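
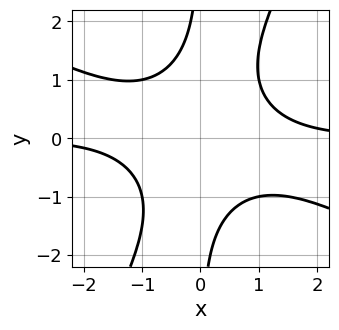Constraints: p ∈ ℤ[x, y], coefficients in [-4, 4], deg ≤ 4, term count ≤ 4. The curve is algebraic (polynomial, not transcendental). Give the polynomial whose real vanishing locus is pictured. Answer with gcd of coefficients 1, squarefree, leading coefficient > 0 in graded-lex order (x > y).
2*x^3*y + 3*x^2*y^2 - 2*x*y^3 - 3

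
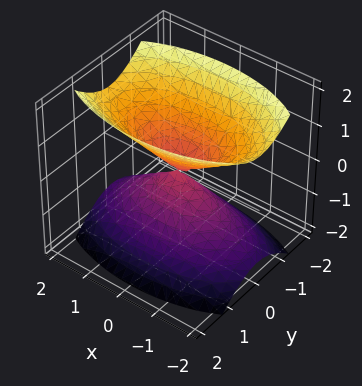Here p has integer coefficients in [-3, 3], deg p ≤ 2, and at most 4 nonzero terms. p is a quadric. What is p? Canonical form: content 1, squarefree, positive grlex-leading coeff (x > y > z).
x^2 + 3*y^2 - 2*z^2

The picture has 2 separate pieces. They look like related sheets of one shape, so recover p as a whole.
The degree is 2 — two nappes meeting at a single point; a quadric.
Symmetries: it's symmetric under y → −y, forcing even powers of y; mirror symmetry x ↦ −x ⇒ only even powers of x; mirror symmetry z ↦ −z ⇒ only even powers of z.
Checking where it meets the axes: one x-axis crossing is at x = 0; it meets the z-axis at z = 0 (among the integer gridlines).
Together with the visible shape, these determine p as stated.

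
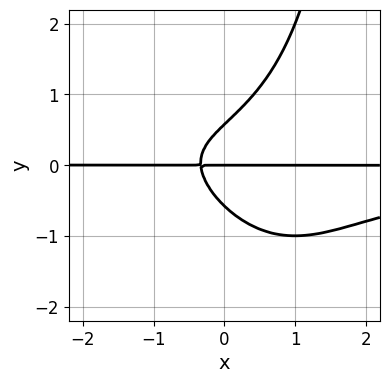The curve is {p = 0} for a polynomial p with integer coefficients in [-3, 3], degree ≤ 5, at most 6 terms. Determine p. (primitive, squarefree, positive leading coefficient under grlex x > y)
deg p = 4. A generic line meets the curve in up to 4 points.
From the axis intercepts and sections: every point of the x-axis in the box is on the curve; it meets the y-axis at y = 0 (among the integer gridlines).
Fitting integer coefficients to these (and the overall shape) gives p.

2*x^2*y^2 + x*y^3 - 3*y^3 + 3*x*y + y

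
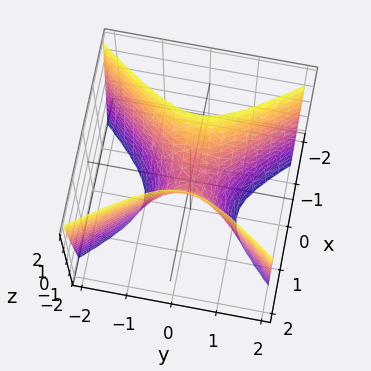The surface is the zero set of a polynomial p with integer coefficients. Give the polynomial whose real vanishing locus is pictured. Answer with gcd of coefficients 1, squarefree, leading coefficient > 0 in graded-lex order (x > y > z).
3*x^2 - 2*y^2 - z

deg p = 2. A hyperbolic paraboloid; a quadric.
Symmetries: it's symmetric under y → −y, forcing even powers of y; the x ↦ −x reflection is a symmetry, so x appears only in even powers.
Checking where it meets the axes: it meets the z-axis at z = 0 (among the integer gridlines); it crosses the x-axis at the gridline x = 0.
Matching integer coefficients to the picture gives p.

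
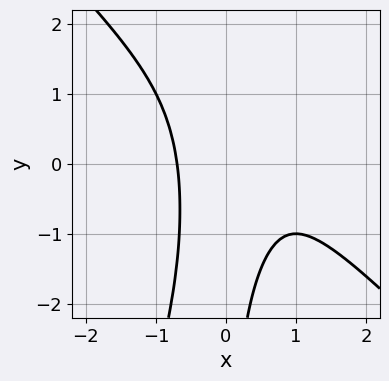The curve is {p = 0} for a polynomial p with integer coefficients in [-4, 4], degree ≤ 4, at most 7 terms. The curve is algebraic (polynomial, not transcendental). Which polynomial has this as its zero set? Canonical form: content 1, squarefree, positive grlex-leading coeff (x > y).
3*x^3 + 2*x^2*y - x*y^2 - 2*x^2 + 2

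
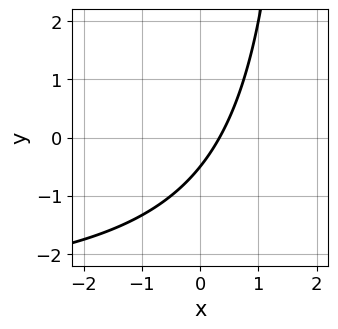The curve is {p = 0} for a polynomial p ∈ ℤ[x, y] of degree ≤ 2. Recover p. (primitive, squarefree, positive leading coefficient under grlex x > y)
x*y + 3*x - 2*y - 1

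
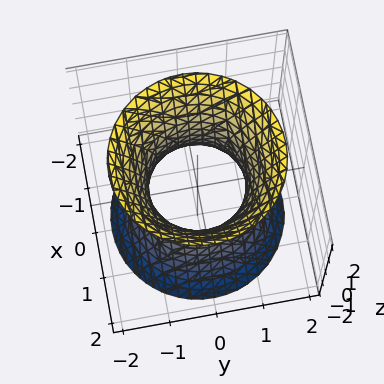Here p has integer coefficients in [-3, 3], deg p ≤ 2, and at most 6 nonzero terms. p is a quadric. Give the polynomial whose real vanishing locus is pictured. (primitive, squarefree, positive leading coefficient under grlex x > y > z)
The degree is 2 — one connected sheet with a waist; a quadric.
Symmetries: the z-axis is an axis of rotation, so x and y enter only as x² + y²; it's symmetric under z → −z, forcing even powers of z.
Checking where it meets the axes: it misses every integer gridline on the z-axis; the y-axis gridline crossings are at y ∈ {-1, 1}; among the integer gridlines, it crosses the x-axis at x ∈ {-1, 1}; a circular section at z = 0 has radius exactly 1.
The integer polynomial consistent with all of this is the stated p.

2*x^2 + 2*y^2 - z^2 - 2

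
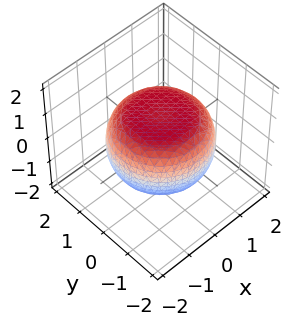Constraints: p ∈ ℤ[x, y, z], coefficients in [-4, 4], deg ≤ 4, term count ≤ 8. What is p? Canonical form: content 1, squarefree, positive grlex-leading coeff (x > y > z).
x^4 + 2*x^2*y^2 + y^4 - x^2 - y^2 + 3*z^2 - 3

deg p = 4.
By symmetry, every cross-section ⟂ z is a circle, so x, y appear only via x² + y².
Checking where it meets the axes: among the integer gridlines, it crosses the z-axis at z ∈ {-1, 1}; a circular section at z = 0 has radius between 1 and 2.
Assembling these constraints gives the stated polynomial.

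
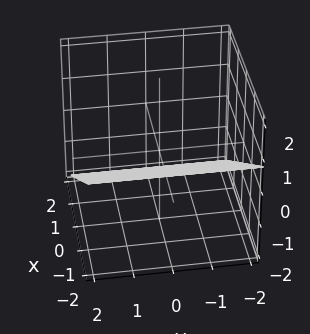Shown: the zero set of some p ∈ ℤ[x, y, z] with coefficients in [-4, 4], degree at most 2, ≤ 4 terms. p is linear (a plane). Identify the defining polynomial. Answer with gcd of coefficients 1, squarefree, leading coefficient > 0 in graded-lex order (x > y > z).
2*x + 3*z + 2

1. deg p = 1. Every cross-section is a straight line — this is a plane.
2. Against the integer gridlines: no y-intercept at any integer in the box; it crosses the x-axis at the gridline x = -1.
3. Fitting integer coefficients to these (and the overall shape) gives p.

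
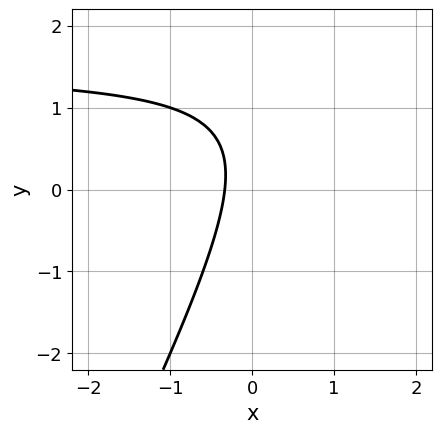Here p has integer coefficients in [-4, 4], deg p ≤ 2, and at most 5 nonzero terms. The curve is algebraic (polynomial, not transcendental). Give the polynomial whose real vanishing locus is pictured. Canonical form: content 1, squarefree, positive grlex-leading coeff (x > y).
2*x*y - y^2 - 3*x + y - 1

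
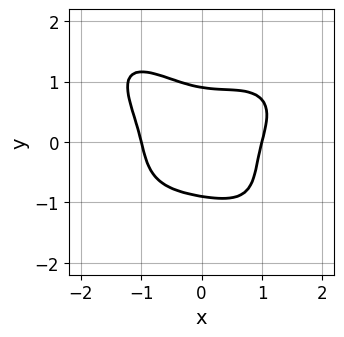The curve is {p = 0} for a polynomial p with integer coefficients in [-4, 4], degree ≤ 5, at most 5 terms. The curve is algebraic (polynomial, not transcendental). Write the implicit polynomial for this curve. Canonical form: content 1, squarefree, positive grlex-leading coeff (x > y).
The degree is 4 — no degree-3 curve has this shape.
Against the integer gridlines: the x-axis gridline crossings are at x ∈ {-1, 1}.
Assembling these constraints gives the stated polynomial.

2*x^4 + 2*x*y^3 + 3*y^4 - 2*x^2*y - 2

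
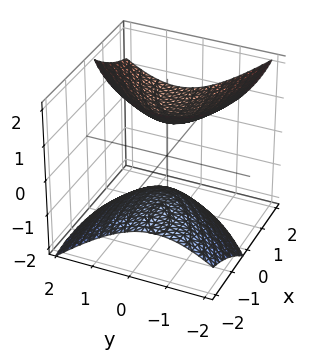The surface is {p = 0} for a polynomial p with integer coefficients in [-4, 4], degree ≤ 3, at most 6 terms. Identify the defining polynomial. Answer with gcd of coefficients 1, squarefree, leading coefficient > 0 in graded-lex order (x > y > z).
x^2 - 2*x*y - 3*x*z + 3*y^2 - 3*z^2 + 3

1. The picture has 2 separate pieces. Treating them together as one polynomial.
2. deg p = 2. A generic line meets the surface in up to 2 points.
3. From the axis intercepts and sections: it misses every integer gridline on the y-axis; no x-intercept at any integer in the box.
4. Together with the visible shape, these determine p as stated. Check: (0, 0, 1) on the z-axis lies on the surface, and p(0, 0, 1) = 0. ✓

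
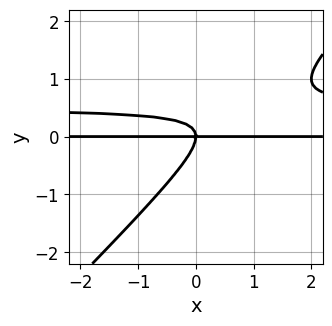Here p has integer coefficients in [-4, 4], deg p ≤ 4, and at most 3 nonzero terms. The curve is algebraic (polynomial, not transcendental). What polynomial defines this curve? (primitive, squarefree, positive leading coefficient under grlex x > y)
2*x*y^2 - 2*y^3 - x*y

First, the degree is 3 — no degree-2 curve has this shape.
Then, reading off the gridlines: one y-axis crossing is at y = 0; every point of the x-axis in the box is on the curve.
Finally, putting this together gives p.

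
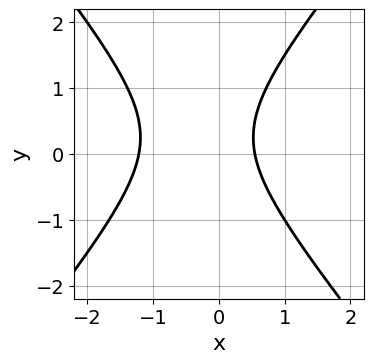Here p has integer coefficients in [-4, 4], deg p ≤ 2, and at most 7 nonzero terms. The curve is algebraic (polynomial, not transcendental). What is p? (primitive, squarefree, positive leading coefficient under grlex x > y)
3*x^2 - 2*y^2 + 2*x + y - 2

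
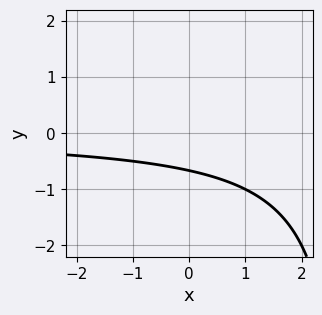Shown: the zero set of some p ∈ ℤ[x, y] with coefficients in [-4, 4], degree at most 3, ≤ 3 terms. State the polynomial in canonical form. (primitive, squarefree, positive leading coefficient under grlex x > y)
x*y - 3*y - 2

(a) The degree is 2 — no degree-1 curve has this shape.
(b) Reading off the gridlines: the curve avoids every integer x-axis point in the box.
(c) Together with the visible shape, these determine p as stated.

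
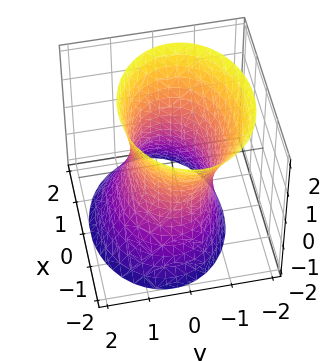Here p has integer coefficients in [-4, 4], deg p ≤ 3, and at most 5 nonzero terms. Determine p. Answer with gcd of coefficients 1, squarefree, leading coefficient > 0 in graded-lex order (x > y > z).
1. Degree: a generic line meets the surface in up to 2 points, so deg p = 2.
2. From the axis intercepts and sections: it misses every integer gridline on the z-axis; the y-axis gridline crossings are at y ∈ {-1, 1}.
3. Together with the visible shape, these determine p as stated.

2*x^2 + 3*y^2 + y*z - z^2 - 3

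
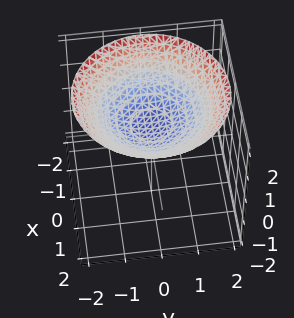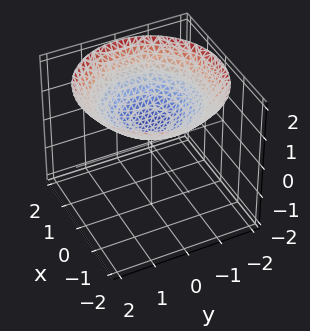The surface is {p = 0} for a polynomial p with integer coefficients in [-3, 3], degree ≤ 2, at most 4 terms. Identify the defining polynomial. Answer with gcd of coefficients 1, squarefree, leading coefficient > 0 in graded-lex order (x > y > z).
(a) deg p = 2. No degree-1 surface has this shape.
(b) Symmetry: every cross-section ⟂ z is a circle, so x, y appear only via x² + y².
(c) Checking where it meets the axes: a circular section at z = 1 has radius exactly 1; it misses every integer gridline on the y-axis; no x-intercept at any integer in the box.
(d) Matching integer coefficients to the picture gives p.

x^2 + y^2 - 3*z + 2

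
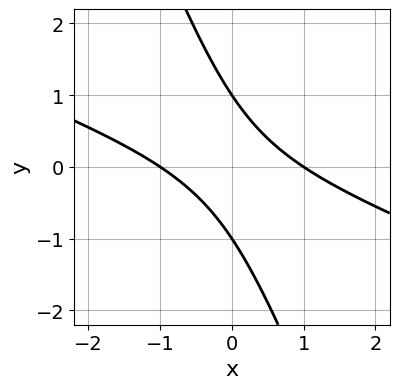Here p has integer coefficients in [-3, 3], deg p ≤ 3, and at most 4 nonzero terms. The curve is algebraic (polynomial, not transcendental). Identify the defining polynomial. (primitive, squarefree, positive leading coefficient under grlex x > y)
x^2 + 3*x*y + y^2 - 1

First, deg p = 2. No degree-1 curve has this shape.
Next, from the visible intercepts: among the integer gridlines, it crosses the x-axis at x ∈ {-1, 1}; among the integer gridlines, it crosses the y-axis at y ∈ {-1, 1}.
Finally, solving for integer coefficients yields p as stated.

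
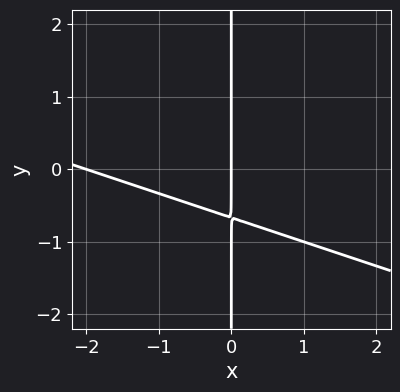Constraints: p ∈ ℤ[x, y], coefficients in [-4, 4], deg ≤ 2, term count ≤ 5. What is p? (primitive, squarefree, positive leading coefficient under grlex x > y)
Degree: a generic line meets the curve in up to 2 points, so deg p = 2.
From the visible intercepts: among the integer gridlines, it crosses the x-axis at x ∈ {-2, 0}; every point of the y-axis in the box is on the curve.
Assembling these constraints gives the stated polynomial.

x^2 + 3*x*y + 2*x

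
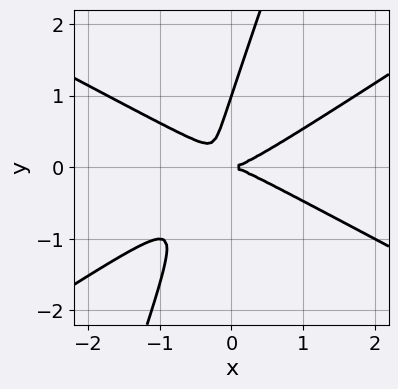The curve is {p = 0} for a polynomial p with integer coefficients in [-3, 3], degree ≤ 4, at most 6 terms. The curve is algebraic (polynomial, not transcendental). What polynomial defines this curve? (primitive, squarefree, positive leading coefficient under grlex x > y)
x^3 - 3*x*y^2 + y^3 - y^2

First, deg p = 3. No degree-2 curve has this shape.
Then, against the integer gridlines: among the integer gridlines, it crosses the y-axis at y ∈ {0, 1}; it meets the x-axis at x = 0 (among the integer gridlines).
Finally, the integer polynomial consistent with all of this is the stated p.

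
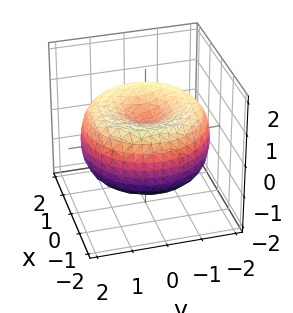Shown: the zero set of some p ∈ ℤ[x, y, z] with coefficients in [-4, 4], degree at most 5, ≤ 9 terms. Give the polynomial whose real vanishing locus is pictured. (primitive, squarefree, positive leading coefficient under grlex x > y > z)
x^4 + 2*x^2*y^2 + y^4 - 3*x^2 - 3*y^2 + 3*z^2 - 1

(a) Degree: no degree-3 surface has this shape, so deg p = 4.
(b) By symmetry, the z-axis is an axis of rotation, so x and y enter only as x² + y².
(c) Reading off the gridlines: a circular section at z = 1 has radius exactly 1.
(d) The integer polynomial consistent with all of this is the stated p.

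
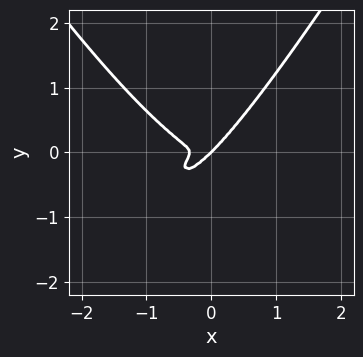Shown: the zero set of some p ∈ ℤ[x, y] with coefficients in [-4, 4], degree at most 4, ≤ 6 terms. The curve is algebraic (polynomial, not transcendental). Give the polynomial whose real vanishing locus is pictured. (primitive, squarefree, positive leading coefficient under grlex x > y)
3*x^4 - x^2*y^2 + x^3 + 2*x*y^2 - 3*y^3

(a) Degree: a generic line meets the curve in up to 4 points, so deg p = 4.
(b) Reading off the gridlines: it meets the y-axis at y = 0 (among the integer gridlines); one x-axis crossing is at x = 0.
(c) These observations pin down the coefficients.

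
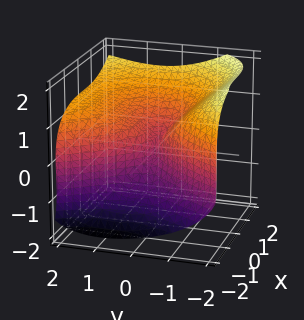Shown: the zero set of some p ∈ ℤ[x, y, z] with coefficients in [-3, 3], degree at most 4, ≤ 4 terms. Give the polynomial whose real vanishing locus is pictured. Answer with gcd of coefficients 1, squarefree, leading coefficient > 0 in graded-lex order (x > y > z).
deg p = 3. No degree-2 surface has this shape.
From the axis intercepts and sections: one z-axis crossing is at z = 0; one x-axis crossing is at x = 0.
Matching integer coefficients to the picture gives p.

x^3 - y*z^2 - 2*z^3 + 2*y^2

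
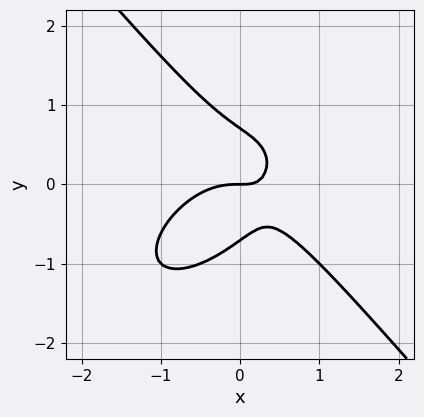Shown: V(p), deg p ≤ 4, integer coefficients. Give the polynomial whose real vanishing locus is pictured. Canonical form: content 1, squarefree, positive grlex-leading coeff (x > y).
First, the degree is 3 — the shape is more complex than any degree-2 curve.
Then, from the visible intercepts: it meets the x-axis at x = 0 (among the integer gridlines); it crosses the y-axis at the gridline y = 0.
Finally, together with the visible shape, these determine p as stated.

2*x^3 - x^2*y + 2*y^3 + 2*x*y - y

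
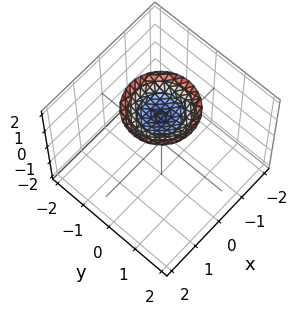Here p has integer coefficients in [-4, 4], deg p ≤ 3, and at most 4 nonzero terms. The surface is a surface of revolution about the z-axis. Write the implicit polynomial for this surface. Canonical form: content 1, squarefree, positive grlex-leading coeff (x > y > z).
x^2 + y^2 - 2*z + 3

First, degree: a generic line meets the surface in up to 2 points, so deg p = 2.
Then, by symmetry, every cross-section ⟂ z is a circle, so x, y appear only via x² + y².
Then, checking where it meets the axes: a circular section at z = 2 has radius exactly 1; it misses every integer gridline on the y-axis; it misses every integer gridline on the x-axis.
Finally, the integer polynomial consistent with all of this is the stated p.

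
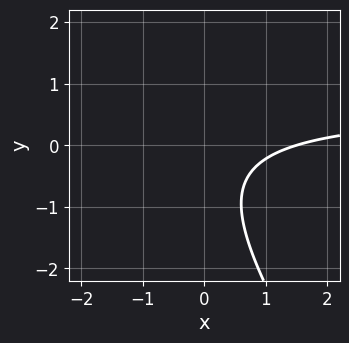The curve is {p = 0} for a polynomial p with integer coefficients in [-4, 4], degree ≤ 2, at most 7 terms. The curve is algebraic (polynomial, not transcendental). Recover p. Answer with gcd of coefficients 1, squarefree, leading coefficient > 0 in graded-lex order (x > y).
3*x*y + 2*y^2 - 2*x + 2*y + 3

The degree is 2 — a generic line meets the curve in up to 2 points.
Checking where it meets the axes: it misses every integer gridline on the y-axis.
Fitting integer coefficients to these (and the overall shape) gives p.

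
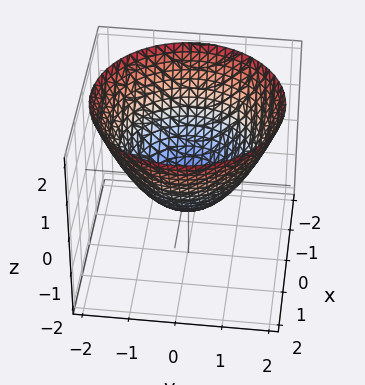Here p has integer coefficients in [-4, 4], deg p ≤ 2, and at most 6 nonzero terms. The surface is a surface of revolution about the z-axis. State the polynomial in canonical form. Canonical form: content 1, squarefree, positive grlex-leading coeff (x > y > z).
2*x^2 + 2*y^2 - 3*z - 2

deg p = 2. The shape is more complex than any degree-1 surface.
By symmetry, the z-axis is an axis of rotation, so x and y enter only as x² + y².
From the visible intercepts: among the integer gridlines, it crosses the x-axis at x ∈ {-1, 1}; among the integer gridlines, it crosses the y-axis at y ∈ {-1, 1}; a circular section at z = 0 has radius exactly 1.
Matching integer coefficients to the picture gives p.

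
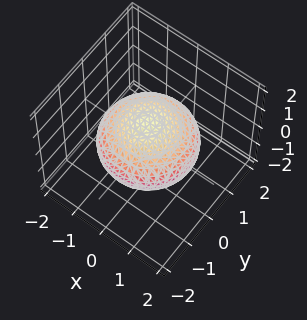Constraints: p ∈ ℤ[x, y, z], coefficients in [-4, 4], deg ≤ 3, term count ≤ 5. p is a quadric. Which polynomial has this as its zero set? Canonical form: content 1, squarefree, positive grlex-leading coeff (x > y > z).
x^2 + y^2 + 2*z^2 - 2

The degree is 2 — bounded and convex; a quadric.
Symmetries: every cross-section ⟂ z is a circle, so x, y appear only via x² + y²; the z ↦ −z reflection is a symmetry, so z appears only in even powers.
From the axis intercepts and sections: among the integer gridlines, it crosses the z-axis at z ∈ {-1, 1}; a circular section at z = 0 has radius between 1 and 2.
Assembling these constraints gives the stated polynomial.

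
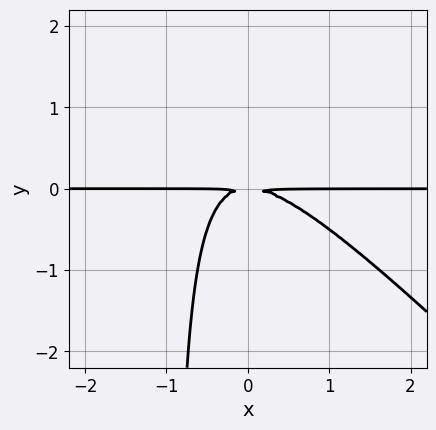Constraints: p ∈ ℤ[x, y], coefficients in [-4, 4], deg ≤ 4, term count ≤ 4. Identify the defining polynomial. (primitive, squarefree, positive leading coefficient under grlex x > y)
x^2*y + x*y^2 + y^2

1. deg p = 3. A generic line meets the curve in up to 3 points.
2. Reading off the gridlines: the visible x-axis segment lies entirely on the curve.
3. The integer polynomial consistent with all of this is the stated p.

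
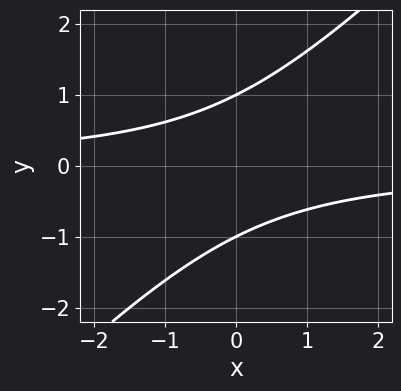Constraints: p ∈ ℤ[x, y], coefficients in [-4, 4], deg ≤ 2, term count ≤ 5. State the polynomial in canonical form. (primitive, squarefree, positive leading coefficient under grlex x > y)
(a) Degree: no degree-1 curve has this shape, so deg p = 2.
(b) From the visible intercepts: among the integer gridlines, it crosses the y-axis at y ∈ {-1, 1}; no x-intercept at any integer in the box.
(c) Solving for integer coefficients yields p as stated.

x*y - y^2 + 1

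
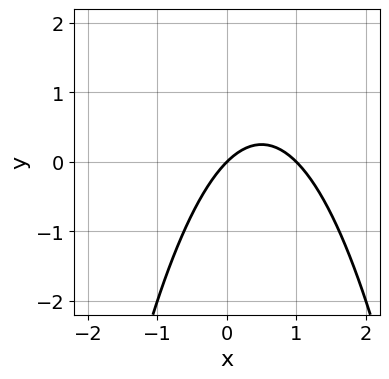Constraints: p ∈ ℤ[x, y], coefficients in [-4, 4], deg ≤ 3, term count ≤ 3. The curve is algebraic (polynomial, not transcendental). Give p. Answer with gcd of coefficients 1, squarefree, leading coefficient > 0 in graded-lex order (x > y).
x^2 - x + y

(a) Degree: a generic line meets the curve in up to 2 points, so deg p = 2.
(b) Observable constraints: it crosses the y-axis at the gridline y = 0; among the integer gridlines, it crosses the x-axis at x ∈ {0, 1}.
(c) Assembling these constraints gives the stated polynomial.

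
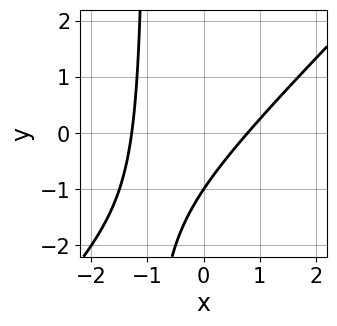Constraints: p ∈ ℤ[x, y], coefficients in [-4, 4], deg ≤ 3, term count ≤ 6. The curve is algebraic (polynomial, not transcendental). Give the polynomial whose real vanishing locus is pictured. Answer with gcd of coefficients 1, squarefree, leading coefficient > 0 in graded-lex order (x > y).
1. Degree: no degree-1 curve has this shape, so deg p = 2.
2. Checking where it meets the axes: it crosses the y-axis at the gridline y = -1.
3. The integer polynomial consistent with all of this is the stated p.

2*x^2 - 2*x*y + x - 2*y - 2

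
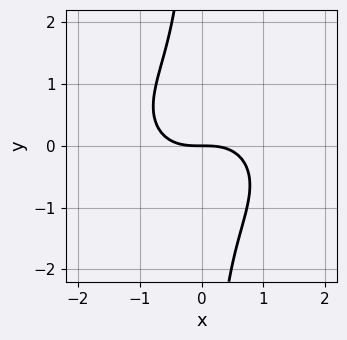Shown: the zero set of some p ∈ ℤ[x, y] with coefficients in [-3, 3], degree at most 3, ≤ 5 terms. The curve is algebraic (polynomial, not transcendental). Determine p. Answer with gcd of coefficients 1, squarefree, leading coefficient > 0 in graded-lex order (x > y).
Degree: a generic line meets the curve in up to 3 points, so deg p = 3.
Checking where it meets the axes: one x-axis crossing is at x = 0; one y-axis crossing is at y = 0.
Assembling these constraints gives the stated polynomial.

2*x^3 + 3*x*y^2 + 3*y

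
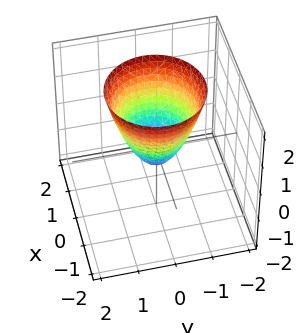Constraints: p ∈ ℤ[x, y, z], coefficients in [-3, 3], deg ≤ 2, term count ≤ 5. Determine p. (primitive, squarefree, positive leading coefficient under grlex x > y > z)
3*x^2 + 3*y^2 - 2*z - 1

The degree is 2 — the shape is more complex than any degree-1 surface.
Symmetry: every cross-section ⟂ z is a circle, so x, y appear only via x² + y².
Reading off the gridlines: a circular section at z = 1 has radius exactly 1.
Solving for integer coefficients yields p as stated.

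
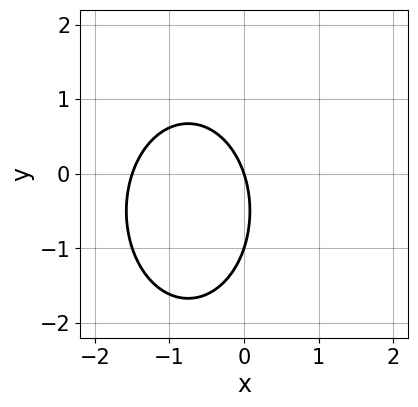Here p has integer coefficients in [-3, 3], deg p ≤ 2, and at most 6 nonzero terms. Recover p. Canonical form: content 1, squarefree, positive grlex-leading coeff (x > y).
2*x^2 + y^2 + 3*x + y

(a) The degree is 2 — a generic line meets the curve in up to 2 points.
(b) Reading off the gridlines: it crosses the x-axis at the gridline x = 0; the y-axis gridline crossings are at y ∈ {-1, 0}.
(c) Solving for integer coefficients yields p as stated.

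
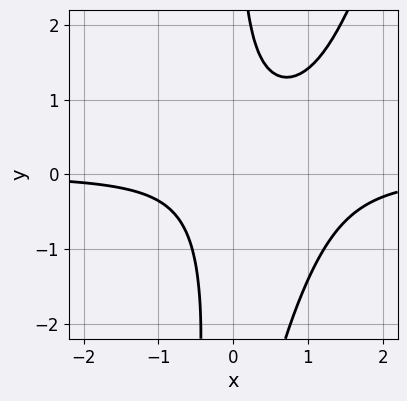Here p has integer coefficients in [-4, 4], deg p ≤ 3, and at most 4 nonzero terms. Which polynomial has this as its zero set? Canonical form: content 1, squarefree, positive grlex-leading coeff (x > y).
(a) deg p = 3. A generic line meets the curve in up to 3 points.
(b) Observable constraints: no x-intercept at any integer in the box; the curve avoids every integer y-axis point in the box.
(c) These observations pin down the coefficients.

3*x^2*y - x*y^2 - 3*x*y + 2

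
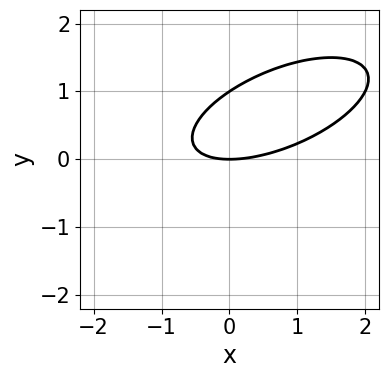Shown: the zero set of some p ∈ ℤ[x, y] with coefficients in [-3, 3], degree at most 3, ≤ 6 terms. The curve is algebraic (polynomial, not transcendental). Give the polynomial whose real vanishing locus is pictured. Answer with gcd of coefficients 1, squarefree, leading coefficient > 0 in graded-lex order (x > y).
x^2 - 2*x*y + 3*y^2 - 3*y

Degree: a generic line meets the curve in up to 2 points, so deg p = 2.
Checking where it meets the axes: the y-axis gridline crossings are at y ∈ {0, 1}; it meets the x-axis at x = 0 (among the integer gridlines).
Solving for integer coefficients yields p as stated.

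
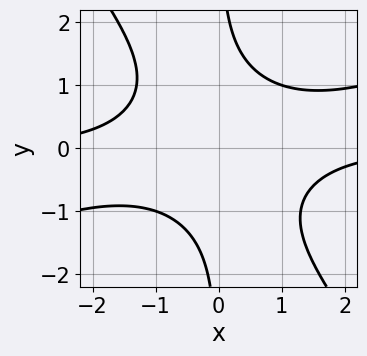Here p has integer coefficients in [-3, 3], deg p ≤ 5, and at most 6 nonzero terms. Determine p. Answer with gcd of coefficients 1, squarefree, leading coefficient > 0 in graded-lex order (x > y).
x^3*y - 2*x^2*y^2 - 2*x*y^3 + 3

1. deg p = 4.
2. From the visible intercepts: no x-intercept at any integer in the box; no y-intercept at any integer in the box.
3. These observations pin down the coefficients.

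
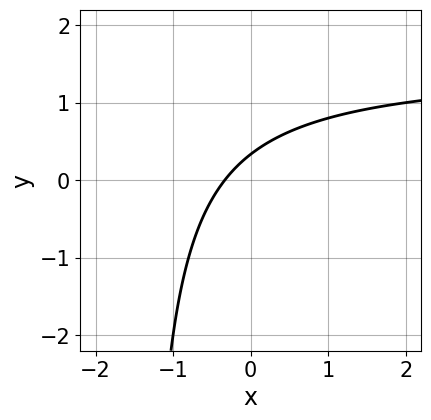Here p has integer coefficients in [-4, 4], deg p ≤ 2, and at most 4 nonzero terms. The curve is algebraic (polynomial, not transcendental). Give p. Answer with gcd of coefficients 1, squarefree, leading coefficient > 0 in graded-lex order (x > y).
2*x*y - 3*x + 3*y - 1

First, the degree is 2 — a generic line meets the curve in up to 2 points.
Finally, matching integer coefficients to the picture gives p.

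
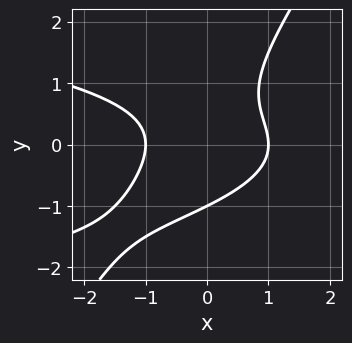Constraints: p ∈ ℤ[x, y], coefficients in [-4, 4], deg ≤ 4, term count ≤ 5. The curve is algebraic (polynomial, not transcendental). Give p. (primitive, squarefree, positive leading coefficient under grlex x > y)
3*x*y^2 - 2*y^3 + 2*x^2 - 2

First, degree: no degree-2 curve has this shape, so deg p = 3.
Then, observable constraints: it crosses the y-axis at the gridline y = -1; the x-axis gridline crossings are at x ∈ {-1, 1}.
Finally, assembling these constraints gives the stated polynomial.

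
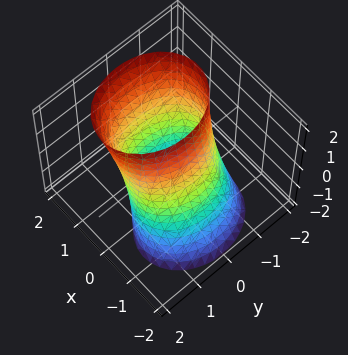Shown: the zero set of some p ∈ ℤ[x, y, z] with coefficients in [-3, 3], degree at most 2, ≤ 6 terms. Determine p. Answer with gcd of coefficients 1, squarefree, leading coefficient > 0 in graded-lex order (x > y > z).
The degree is 2 — the shape is more complex than any degree-1 surface.
Against the integer gridlines: the x-axis gridline crossings are at x ∈ {-1, 1}; it misses every integer gridline on the z-axis.
These observations pin down the coefficients.

3*x^2 - 2*x*z + 2*y^2 - 3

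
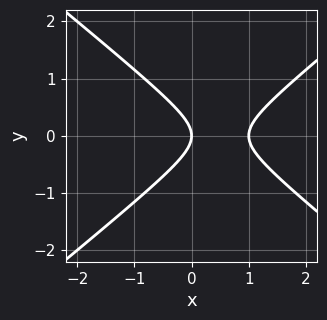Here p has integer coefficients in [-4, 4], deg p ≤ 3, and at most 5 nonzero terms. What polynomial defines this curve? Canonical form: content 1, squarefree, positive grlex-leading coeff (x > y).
2*x^2 - 3*y^2 - 2*x

First, degree: no degree-1 curve has this shape, so deg p = 2.
Then, symmetries: it's symmetric under y → −y, forcing even powers of y.
Then, reading off the gridlines: it crosses the y-axis at the gridline y = 0; among the integer gridlines, it crosses the x-axis at x ∈ {0, 1}.
Finally, fitting integer coefficients to these (and the overall shape) gives p.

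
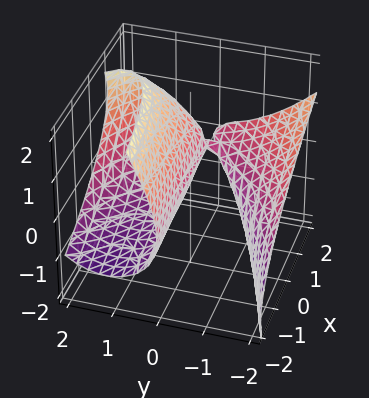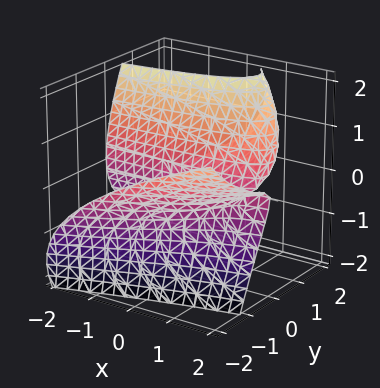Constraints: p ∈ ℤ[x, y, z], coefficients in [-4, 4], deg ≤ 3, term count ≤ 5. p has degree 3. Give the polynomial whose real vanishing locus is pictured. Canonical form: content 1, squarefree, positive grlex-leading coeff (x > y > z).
y^3 + 2*x*y - 3*y*z + 2*z^2 - 3*y

The degree is 3 — no degree-2 surface has this shape.
Reading off the gridlines: every point of the x-axis in the box is on the surface; one y-axis crossing is at y = 0; it crosses the z-axis at the gridline z = 0.
These observations pin down the coefficients.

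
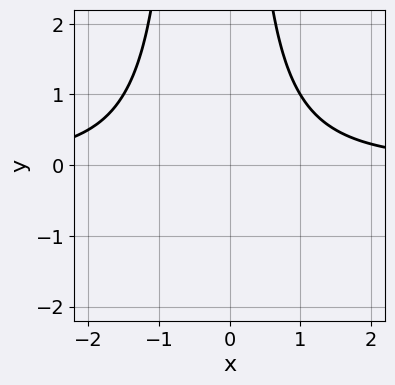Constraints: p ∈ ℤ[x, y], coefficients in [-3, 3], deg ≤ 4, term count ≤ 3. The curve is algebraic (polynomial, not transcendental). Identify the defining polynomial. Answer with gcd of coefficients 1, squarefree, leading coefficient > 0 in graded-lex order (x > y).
2*x^2*y + x*y - 3

First, deg p = 3.
Next, from the axis intercepts and sections: no x-intercept at any integer in the box; no y-intercept at any integer in the box.
Finally, matching integer coefficients to the picture gives p.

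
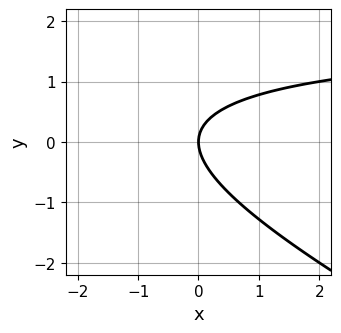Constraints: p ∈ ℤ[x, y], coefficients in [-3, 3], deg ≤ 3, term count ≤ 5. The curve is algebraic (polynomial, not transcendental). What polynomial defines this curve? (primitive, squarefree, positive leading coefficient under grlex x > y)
x*y + 2*y^2 - 2*x

The degree is 2 — no degree-1 curve has this shape.
Observable constraints: it meets the y-axis at y = 0 (among the integer gridlines); it crosses the x-axis at the gridline x = 0.
Assembling these constraints gives the stated polynomial.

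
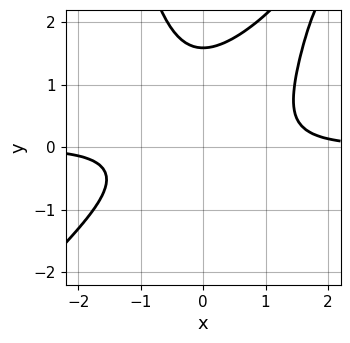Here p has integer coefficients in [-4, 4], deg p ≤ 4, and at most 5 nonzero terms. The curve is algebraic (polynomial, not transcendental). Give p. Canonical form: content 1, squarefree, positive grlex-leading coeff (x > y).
First, deg p = 4. No degree-3 curve has this shape.
Then, observable constraints: it misses every integer gridline on the x-axis.
Finally, fitting integer coefficients to these (and the overall shape) gives p.

3*x^3*y - 3*x^2*y^2 + 2*y^3 - 2*y^2 - 3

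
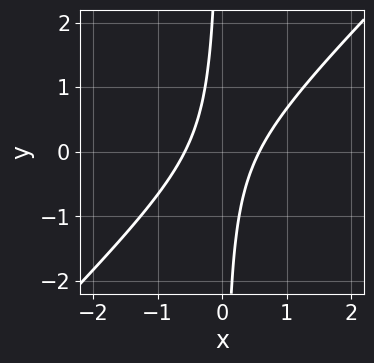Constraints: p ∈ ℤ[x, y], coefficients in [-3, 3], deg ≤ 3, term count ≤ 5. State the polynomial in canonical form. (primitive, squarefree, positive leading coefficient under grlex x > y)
3*x^2 - 3*x*y - 1

The degree is 2 — the shape is more complex than any degree-1 curve.
Against the integer gridlines: the curve avoids every integer y-axis point in the box.
Together with the visible shape, these determine p as stated.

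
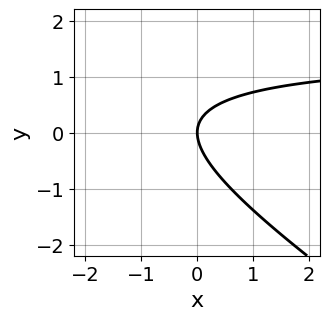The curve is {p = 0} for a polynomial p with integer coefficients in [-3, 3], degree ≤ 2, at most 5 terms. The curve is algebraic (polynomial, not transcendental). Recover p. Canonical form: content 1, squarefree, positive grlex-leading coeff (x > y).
Degree: no degree-1 curve has this shape, so deg p = 2.
Observable constraints: it meets the y-axis at y = 0 (among the integer gridlines); it crosses the x-axis at the gridline x = 0.
The integer polynomial consistent with all of this is the stated p.

2*x*y + 3*y^2 - 3*x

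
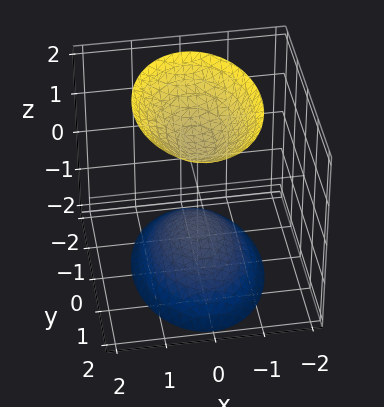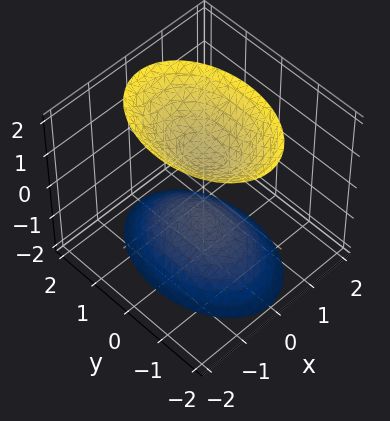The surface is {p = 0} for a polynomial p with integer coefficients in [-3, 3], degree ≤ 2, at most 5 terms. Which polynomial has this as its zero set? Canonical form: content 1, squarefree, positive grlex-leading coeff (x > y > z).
2*x^2 + y^2 - z^2 + 1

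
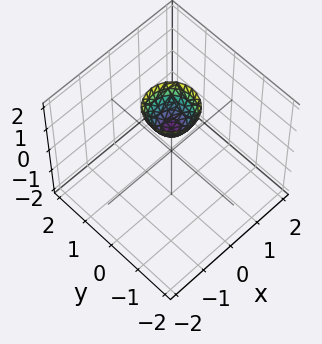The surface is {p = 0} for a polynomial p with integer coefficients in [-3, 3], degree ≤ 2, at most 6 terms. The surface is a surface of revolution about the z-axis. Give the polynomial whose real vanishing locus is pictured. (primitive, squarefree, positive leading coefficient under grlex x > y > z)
First, degree: the shape is more complex than any degree-1 surface, so deg p = 2.
Then, symmetries: rotational symmetry about the z-axis ⇒ p depends on x, y only through x² + y².
Then, checking where it meets the axes: one z-axis crossing is at z = 1; it misses every integer gridline on the y-axis; the surface avoids every integer x-axis point in the box; a circular section at z = 2 has radius between 0 and 1.
Finally, fitting integer coefficients to these (and the overall shape) gives p.

2*x^2 + 2*y^2 - z + 1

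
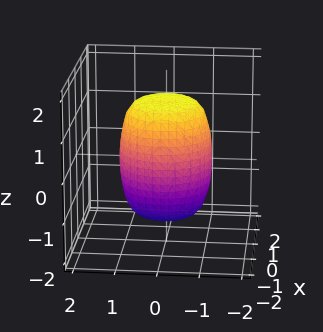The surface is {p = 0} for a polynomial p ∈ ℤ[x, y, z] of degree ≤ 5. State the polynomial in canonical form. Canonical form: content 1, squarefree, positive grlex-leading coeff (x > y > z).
2*x^4 + 4*x^2*y^2 + 2*y^4 - x^2 - y^2 + z^2 - 2

First, degree: no degree-3 surface has this shape, so deg p = 4.
Next, symmetries: rotational symmetry about the z-axis ⇒ p depends on x, y only through x² + y².
Next, reading off the gridlines: a circular section at z = 0 has radius between 1 and 2.
Finally, solving for integer coefficients yields p as stated.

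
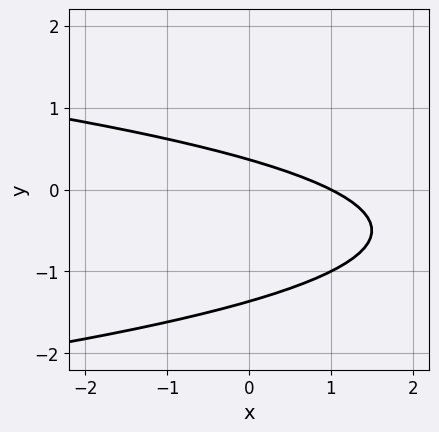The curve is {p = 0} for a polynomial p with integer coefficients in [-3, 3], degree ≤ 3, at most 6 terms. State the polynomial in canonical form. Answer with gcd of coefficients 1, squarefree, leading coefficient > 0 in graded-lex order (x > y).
2*y^2 + x + 2*y - 1

1. Degree: the shape is more complex than any degree-1 curve, so deg p = 2.
2. Against the integer gridlines: it crosses the x-axis at the gridline x = 1.
3. Solving for integer coefficients yields p as stated.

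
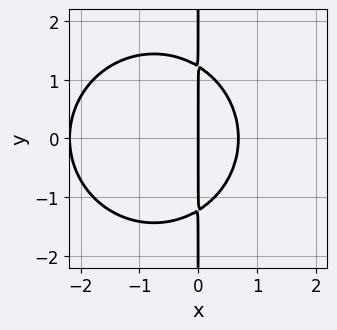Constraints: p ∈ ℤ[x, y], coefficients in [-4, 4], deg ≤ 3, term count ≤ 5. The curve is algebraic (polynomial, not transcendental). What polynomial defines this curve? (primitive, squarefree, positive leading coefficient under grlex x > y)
(a) deg p = 3. The shape is more complex than any degree-2 curve.
(b) Symmetries: it's symmetric under y → −y, forcing even powers of y.
(c) Against the integer gridlines: one x-axis crossing is at x = 0; the visible y-axis segment lies entirely on the curve.
(d) Solving for integer coefficients yields p as stated.

2*x^3 + 2*x*y^2 + 3*x^2 - 3*x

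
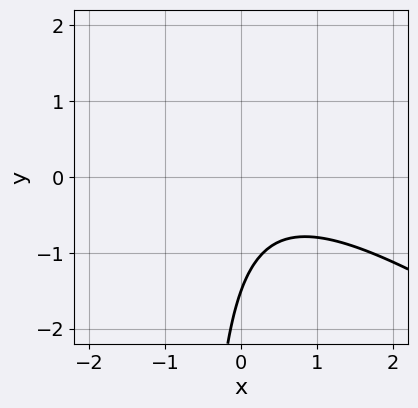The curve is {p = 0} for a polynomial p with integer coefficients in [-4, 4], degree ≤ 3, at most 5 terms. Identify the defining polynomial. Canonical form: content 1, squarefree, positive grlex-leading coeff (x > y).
2*x^2 + 3*x*y - x + 2*y + 3

1. deg p = 2. The shape is more complex than any degree-1 curve.
2. Reading off the gridlines: the curve avoids every integer x-axis point in the box.
3. Putting this together gives p.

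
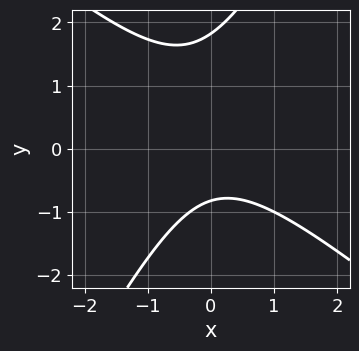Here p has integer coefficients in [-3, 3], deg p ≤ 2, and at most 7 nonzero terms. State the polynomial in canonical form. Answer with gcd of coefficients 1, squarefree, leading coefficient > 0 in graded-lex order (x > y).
3*x^2 + 2*x*y - 2*y^2 + 2*y + 3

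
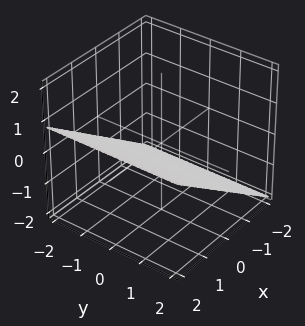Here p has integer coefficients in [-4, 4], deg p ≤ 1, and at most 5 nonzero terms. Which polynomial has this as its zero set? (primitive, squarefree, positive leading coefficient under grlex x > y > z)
2*x - 3*z - 2

Degree: the surface is flat (a plane), so deg p = 1.
From the axis intercepts and sections: no y-intercept at any integer in the box; it meets the x-axis at x = 1 (among the integer gridlines).
Matching integer coefficients to the picture gives p.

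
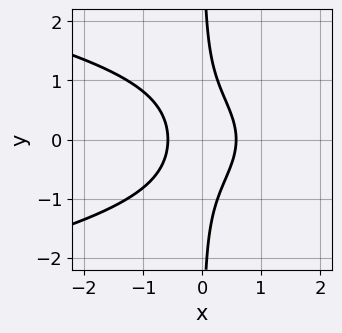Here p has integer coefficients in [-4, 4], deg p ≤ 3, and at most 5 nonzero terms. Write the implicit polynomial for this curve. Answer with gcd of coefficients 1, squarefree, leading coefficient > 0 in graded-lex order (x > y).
3*x*y^2 + 3*x^2 - 1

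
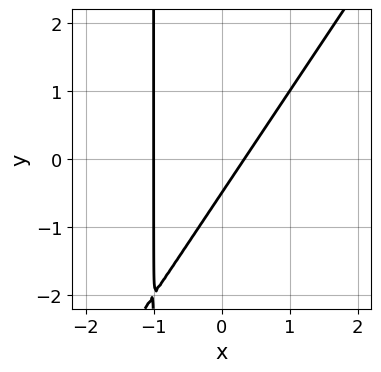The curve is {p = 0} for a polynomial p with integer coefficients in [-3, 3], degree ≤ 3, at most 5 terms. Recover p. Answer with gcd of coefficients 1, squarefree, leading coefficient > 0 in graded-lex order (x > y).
First, the degree is 2 — a generic line meets the curve in up to 2 points.
Next, observable constraints: it meets the x-axis at x = -1 (among the integer gridlines).
Finally, putting this together gives p.

3*x^2 - 2*x*y + 2*x - 2*y - 1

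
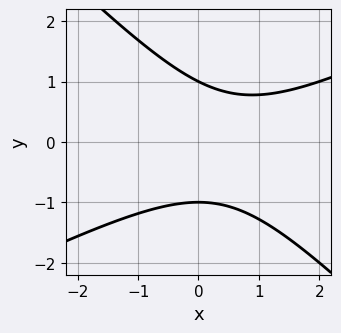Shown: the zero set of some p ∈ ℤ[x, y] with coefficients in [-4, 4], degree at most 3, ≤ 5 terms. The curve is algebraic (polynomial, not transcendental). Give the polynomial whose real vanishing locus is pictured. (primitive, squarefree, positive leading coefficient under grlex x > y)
x^2 - x*y - 2*y^2 - x + 2

(a) Degree: no degree-1 curve has this shape, so deg p = 2.
(b) From the visible intercepts: it misses every integer gridline on the x-axis; the y-axis gridline crossings are at y ∈ {-1, 1}.
(c) These observations pin down the coefficients.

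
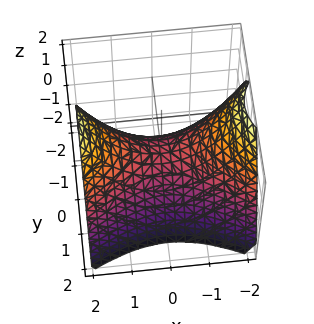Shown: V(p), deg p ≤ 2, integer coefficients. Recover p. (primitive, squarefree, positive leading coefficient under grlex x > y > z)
x^2 - 2*y^2 - 2*z

First, deg p = 2. A saddle surface; a quadric.
Then, symmetries: it's symmetric under x → −x, forcing even powers of x; the y ↦ −y reflection is a symmetry, so y appears only in even powers.
Next, from the visible intercepts: one x-axis crossing is at x = 0; it meets the y-axis at y = 0 (among the integer gridlines); it crosses the z-axis at the gridline z = 0.
Finally, matching integer coefficients to the picture gives p.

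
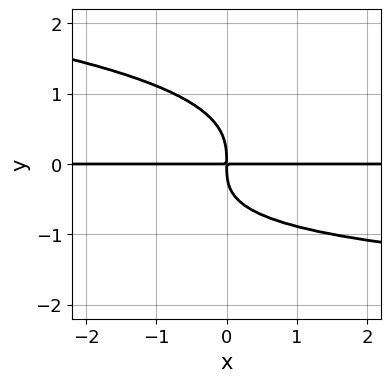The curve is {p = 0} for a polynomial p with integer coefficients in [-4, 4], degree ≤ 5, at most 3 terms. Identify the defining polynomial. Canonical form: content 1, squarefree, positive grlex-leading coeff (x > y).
1. deg p = 4. A generic line meets the curve in up to 4 points.
2. Observable constraints: the visible x-axis segment lies entirely on the curve.
3. Putting this together gives p.

3*y^4 + x*y^2 + 3*x*y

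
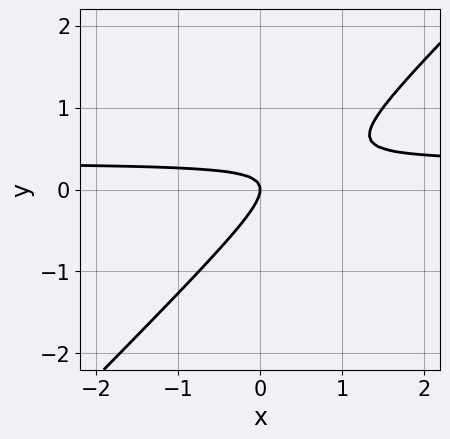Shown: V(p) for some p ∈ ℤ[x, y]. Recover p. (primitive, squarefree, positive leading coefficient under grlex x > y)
3*x*y - 3*y^2 - x

First, the degree is 2 — the shape is more complex than any degree-1 curve.
Next, observable constraints: it meets the y-axis at y = 0 (among the integer gridlines); it crosses the x-axis at the gridline x = 0.
Finally, fitting integer coefficients to these (and the overall shape) gives p.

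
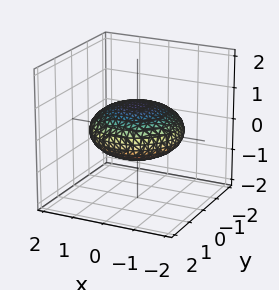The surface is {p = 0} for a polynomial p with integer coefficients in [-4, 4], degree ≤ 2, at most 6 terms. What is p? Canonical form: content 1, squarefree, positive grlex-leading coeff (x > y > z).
The degree is 2 — a generic line meets the surface in up to 2 points.
By symmetry, every cross-section ⟂ z is a circle, so x, y appear only via x² + y².
Observable constraints: a circular section at z = 0 has radius between 1 and 2.
Putting this together gives p.

x^2 + y^2 + 3*z^2 - 2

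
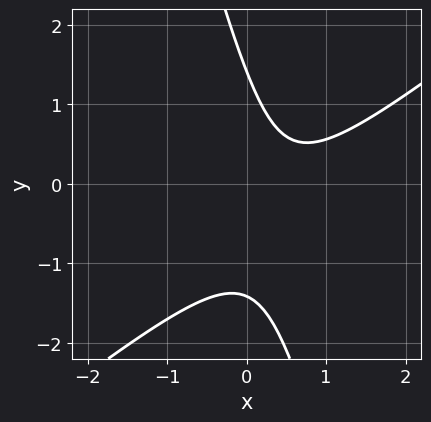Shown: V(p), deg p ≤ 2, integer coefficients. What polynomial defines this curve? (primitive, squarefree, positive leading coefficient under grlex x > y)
Degree: no degree-1 curve has this shape, so deg p = 2.
Observable constraints: no x-intercept at any integer in the box.
The integer polynomial consistent with all of this is the stated p.

3*x^2 - 3*x*y - y^2 - 3*x + 2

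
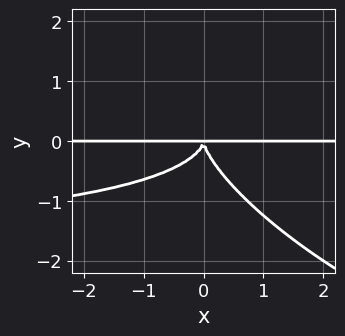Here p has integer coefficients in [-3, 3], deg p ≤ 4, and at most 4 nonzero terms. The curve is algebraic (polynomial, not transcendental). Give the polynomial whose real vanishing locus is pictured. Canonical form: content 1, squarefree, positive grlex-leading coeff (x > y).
deg p = 4. No degree-3 curve has this shape.
From the axis intercepts and sections: the visible x-axis segment lies entirely on the curve.
These observations pin down the coefficients.

x^2*y^2 + 2*x*y^3 + 2*y^4 + 2*x^2*y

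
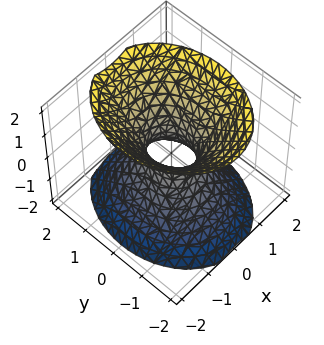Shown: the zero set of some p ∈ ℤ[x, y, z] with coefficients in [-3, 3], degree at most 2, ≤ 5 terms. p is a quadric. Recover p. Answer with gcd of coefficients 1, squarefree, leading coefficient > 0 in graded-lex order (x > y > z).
(a) Degree: an hourglass — one-sheet hyperboloid; a quadric, so deg p = 2.
(b) Symmetries: the y ↦ −y reflection is a symmetry, so y appears only in even powers; it's symmetric under z → −z, forcing even powers of z; the x ↦ −x reflection is a symmetry, so x appears only in even powers.
(c) Observable constraints: the surface avoids every integer z-axis point in the box.
(d) The integer polynomial consistent with all of this is the stated p.

3*x^2 + 2*y^2 - 2*z^2 - 1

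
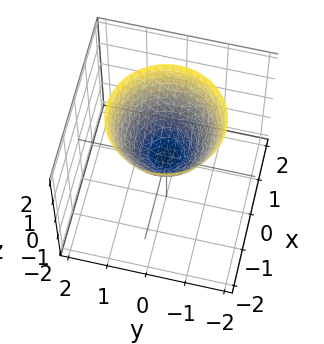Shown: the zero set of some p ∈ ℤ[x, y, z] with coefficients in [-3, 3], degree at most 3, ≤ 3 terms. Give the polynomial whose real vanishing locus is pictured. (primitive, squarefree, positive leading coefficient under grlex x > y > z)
x^2 + y^2 - z

(a) Degree: a paraboloid; a quadric, so deg p = 2.
(b) Symmetry: every cross-section ⟂ z is a circle, so x, y appear only via x² + y².
(c) From the visible intercepts: one y-axis crossing is at y = 0; a circular section at z = 2 has radius between 1 and 2; it meets the z-axis at z = 0 (among the integer gridlines).
(d) Assembling these constraints gives the stated polynomial.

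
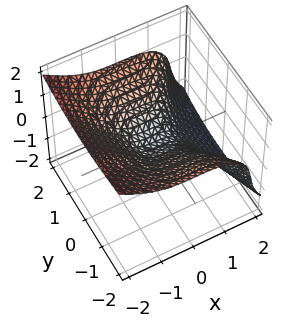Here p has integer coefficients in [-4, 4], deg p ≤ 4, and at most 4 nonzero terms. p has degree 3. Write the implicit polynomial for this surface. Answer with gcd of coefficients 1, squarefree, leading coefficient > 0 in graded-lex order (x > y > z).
(a) Degree: the shape is more complex than any degree-2 surface, so deg p = 3.
(b) Reading off the gridlines: it meets the z-axis at z = 0 (among the integer gridlines); it meets the y-axis at y = 0 (among the integer gridlines); it meets the x-axis at x = 0 (among the integer gridlines).
(c) Matching integer coefficients to the picture gives p.

2*x^3 + 3*z^3 - 2*y^2 + 3*z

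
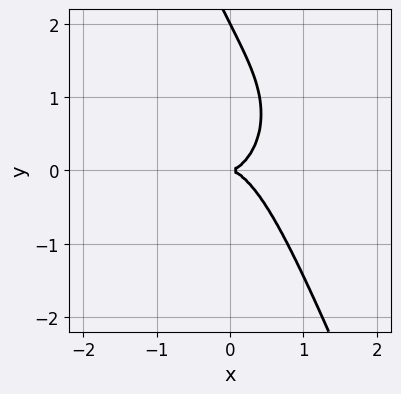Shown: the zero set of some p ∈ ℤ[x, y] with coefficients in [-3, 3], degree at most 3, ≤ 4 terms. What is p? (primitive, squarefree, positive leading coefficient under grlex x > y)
3*x^3 + 2*x*y^2 + y^3 - 2*y^2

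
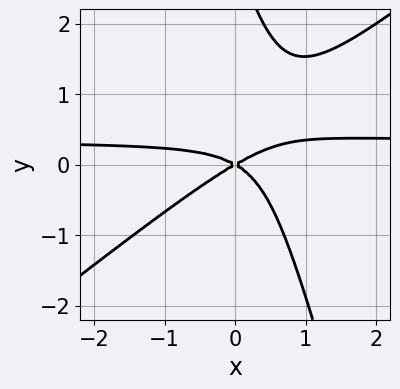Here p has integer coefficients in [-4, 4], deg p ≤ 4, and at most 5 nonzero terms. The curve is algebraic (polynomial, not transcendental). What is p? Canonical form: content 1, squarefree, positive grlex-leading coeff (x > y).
3*x^2*y - 3*x*y^2 - y^3 - x^2 + 3*y^2

Degree: no degree-2 curve has this shape, so deg p = 3.
From the visible intercepts: it crosses the x-axis at the gridline x = 0; one y-axis crossing is at y = 0.
Solving for integer coefficients yields p as stated.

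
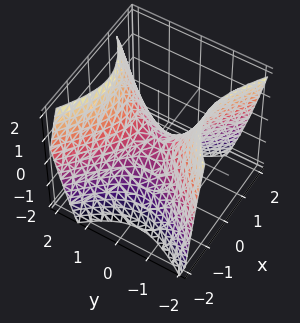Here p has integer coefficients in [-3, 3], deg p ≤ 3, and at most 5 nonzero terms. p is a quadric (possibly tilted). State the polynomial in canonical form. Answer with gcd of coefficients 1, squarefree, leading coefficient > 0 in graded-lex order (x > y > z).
3*x^2 + x*y - 3*y^2 + 3*z

First, degree: the shape is more complex than any degree-1 surface, so deg p = 2.
Then, checking where it meets the axes: it crosses the x-axis at the gridline x = 0; it meets the y-axis at y = 0 (among the integer gridlines); it meets the z-axis at z = 0 (among the integer gridlines).
Finally, together with the visible shape, these determine p as stated.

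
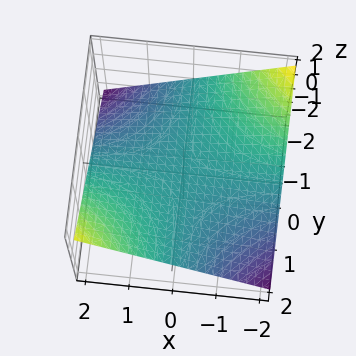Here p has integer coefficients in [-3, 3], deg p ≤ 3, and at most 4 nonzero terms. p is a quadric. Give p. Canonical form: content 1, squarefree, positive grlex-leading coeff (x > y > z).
First, the degree is 2 — a hyperbolic paraboloid; a quadric.
Then, observable constraints: every point of the x-axis in the box is on the surface; every point of the y-axis in the box is on the surface; it meets the z-axis at z = 0 (among the integer gridlines).
Finally, putting this together gives p.

x*y - 3*z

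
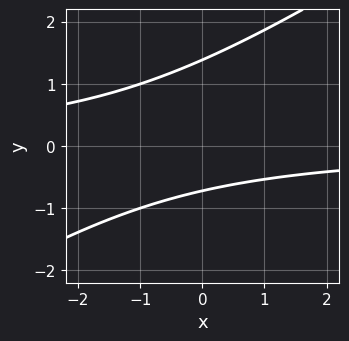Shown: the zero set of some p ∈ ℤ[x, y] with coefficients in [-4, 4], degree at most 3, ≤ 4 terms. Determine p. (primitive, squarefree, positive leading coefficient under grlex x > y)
First, the degree is 2 — the shape is more complex than any degree-1 curve.
Next, checking where it meets the axes: no x-intercept at any integer in the box.
Finally, putting this together gives p.

2*x*y - 3*y^2 + 2*y + 3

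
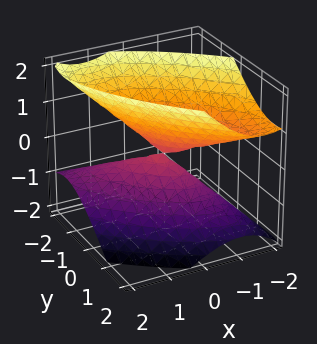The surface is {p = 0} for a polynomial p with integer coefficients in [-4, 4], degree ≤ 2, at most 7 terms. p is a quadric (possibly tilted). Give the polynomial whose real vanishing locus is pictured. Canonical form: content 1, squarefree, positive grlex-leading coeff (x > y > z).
2*x^2 + 3*x*y + x*z + 2*y^2 - 2*z^2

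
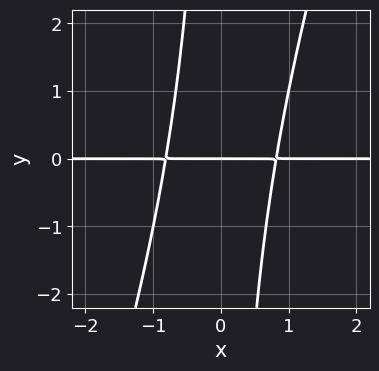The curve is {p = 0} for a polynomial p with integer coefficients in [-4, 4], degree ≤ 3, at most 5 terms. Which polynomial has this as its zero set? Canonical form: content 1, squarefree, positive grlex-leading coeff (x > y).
1. The degree is 3 — the shape is more complex than any degree-2 curve.
2. Observable constraints: every point of the x-axis in the box is on the curve; it meets the y-axis at y = 0 (among the integer gridlines).
3. Together with the visible shape, these determine p as stated.

3*x^2*y - x*y^2 - 2*y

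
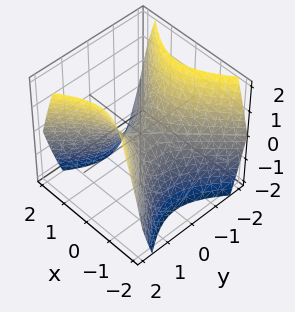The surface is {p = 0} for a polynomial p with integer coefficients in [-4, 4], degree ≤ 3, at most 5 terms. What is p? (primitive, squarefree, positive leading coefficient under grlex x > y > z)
x^2 - y^2 + z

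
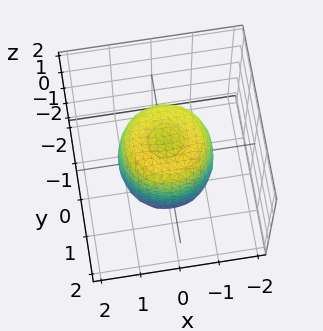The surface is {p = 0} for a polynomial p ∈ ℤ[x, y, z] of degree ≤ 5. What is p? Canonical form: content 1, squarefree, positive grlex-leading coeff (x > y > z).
deg p = 4. The shape is more complex than any degree-3 surface.
Symmetries: rotational symmetry about the z-axis ⇒ p depends on x, y only through x² + y².
Against the integer gridlines: the z-axis gridline crossings are at z ∈ {-1, 1}; a circular section at z = -1 has radius exactly 1.
Solving for integer coefficients yields p as stated.

2*x^4 + 4*x^2*y^2 + 2*y^4 - 2*x^2 - 2*y^2 + z^2 - 1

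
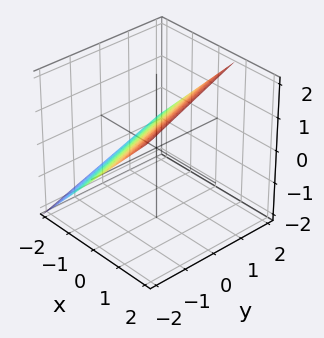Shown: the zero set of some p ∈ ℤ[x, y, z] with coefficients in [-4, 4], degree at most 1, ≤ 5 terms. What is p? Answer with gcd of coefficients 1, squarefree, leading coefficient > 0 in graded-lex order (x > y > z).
First, the degree is 1 — every cross-section is a straight line — this is a plane.
Next, checking where it meets the axes: one y-axis crossing is at y = -2.
Finally, solving for integer coefficients yields p as stated.

3*x + y - 3*z + 2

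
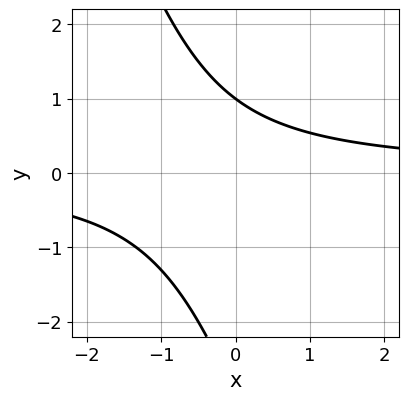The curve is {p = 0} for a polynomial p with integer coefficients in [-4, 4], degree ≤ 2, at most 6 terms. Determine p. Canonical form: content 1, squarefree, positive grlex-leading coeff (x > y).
3*x*y + y^2 + 2*y - 3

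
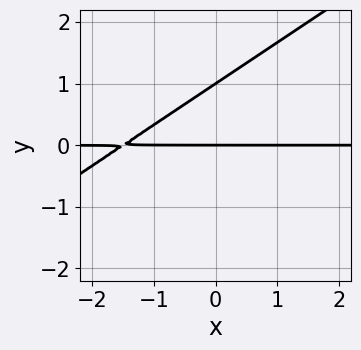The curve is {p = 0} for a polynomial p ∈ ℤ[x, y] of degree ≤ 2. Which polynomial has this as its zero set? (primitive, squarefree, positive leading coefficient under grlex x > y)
2*x*y - 3*y^2 + 3*y

(a) Degree: no degree-1 curve has this shape, so deg p = 2.
(b) Observable constraints: the y-axis gridline crossings are at y ∈ {0, 1}; the visible x-axis segment lies entirely on the curve.
(c) Solving for integer coefficients yields p as stated.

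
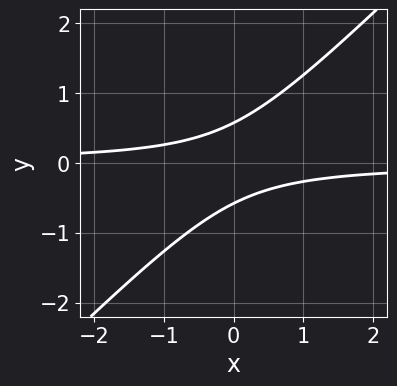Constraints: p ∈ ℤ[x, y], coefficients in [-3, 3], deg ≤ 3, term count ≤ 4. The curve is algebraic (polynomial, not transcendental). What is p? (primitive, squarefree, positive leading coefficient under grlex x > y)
3*x*y - 3*y^2 + 1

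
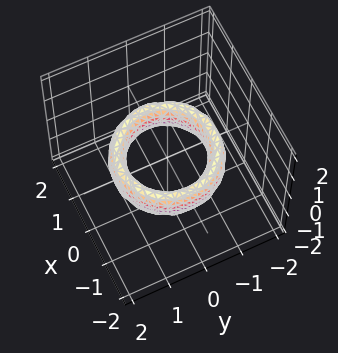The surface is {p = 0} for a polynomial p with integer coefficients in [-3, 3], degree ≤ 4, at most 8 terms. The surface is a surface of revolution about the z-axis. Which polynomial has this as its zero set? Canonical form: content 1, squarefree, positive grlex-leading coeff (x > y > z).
x^4 + 2*x^2*y^2 + y^4 - 3*x^2 - 3*y^2 + z^2 + 2

(a) Degree: no degree-3 surface has this shape, so deg p = 4.
(b) By symmetry, the surface is invariant under rotation about z: p = q(x² + y², z).
(c) From the axis intercepts and sections: a circular section at z = 0 has radius exactly 1; the surface avoids every integer z-axis point in the box; among the integer gridlines, it crosses the x-axis at x ∈ {-1, 1}; the y-axis gridline crossings are at y ∈ {-1, 1}.
(d) Solving for integer coefficients yields p as stated.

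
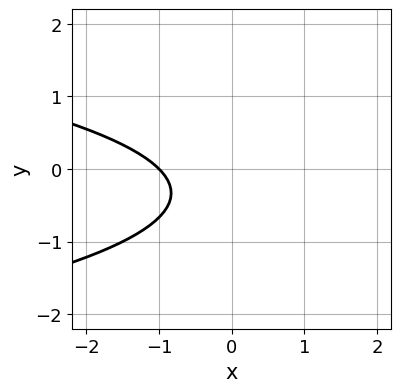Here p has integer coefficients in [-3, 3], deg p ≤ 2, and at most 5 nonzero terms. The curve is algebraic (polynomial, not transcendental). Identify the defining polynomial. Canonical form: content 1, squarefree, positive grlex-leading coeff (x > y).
deg p = 2. No degree-1 curve has this shape.
Observable constraints: it crosses the x-axis at the gridline x = -1; no y-intercept at any integer in the box.
The integer polynomial consistent with all of this is the stated p.

3*y^2 + 2*x + 2*y + 2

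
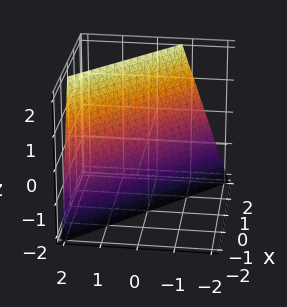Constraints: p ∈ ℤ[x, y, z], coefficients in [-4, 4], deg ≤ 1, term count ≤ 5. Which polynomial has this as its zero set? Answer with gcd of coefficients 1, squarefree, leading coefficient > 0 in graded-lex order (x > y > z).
3*x + 3*y - z - 2

Degree: the surface is flat (a plane), so deg p = 1.
From the visible intercepts: it crosses the z-axis at the gridline z = -2.
Matching integer coefficients to the picture gives p.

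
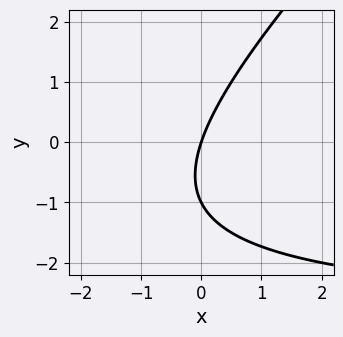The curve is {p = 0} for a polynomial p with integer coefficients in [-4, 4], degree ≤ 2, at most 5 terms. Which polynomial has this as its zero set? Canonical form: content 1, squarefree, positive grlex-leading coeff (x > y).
x*y - y^2 + 3*x - y

1. The degree is 2 — the shape is more complex than any degree-1 curve.
2. Reading off the gridlines: the y-axis gridline crossings are at y ∈ {-1, 0}; it meets the x-axis at x = 0 (among the integer gridlines).
3. Fitting integer coefficients to these (and the overall shape) gives p.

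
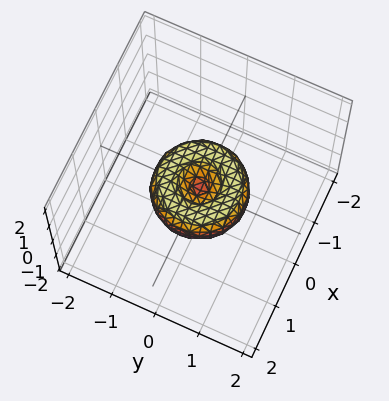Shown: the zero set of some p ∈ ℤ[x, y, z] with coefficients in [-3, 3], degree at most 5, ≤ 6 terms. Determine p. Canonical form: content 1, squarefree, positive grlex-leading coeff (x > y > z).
x^4 + 2*x^2*y^2 + y^4 - x^2 - y^2 + z^2

First, degree: no degree-3 surface has this shape, so deg p = 4.
Then, by symmetry, the z-axis is an axis of rotation, so x and y enter only as x² + y².
Next, checking where it meets the axes: the x-axis gridline crossings are at x ∈ {-1, 0, 1}; a circular section at z = 0 has radius exactly 1; one z-axis crossing is at z = 0.
Finally, fitting integer coefficients to these (and the overall shape) gives p.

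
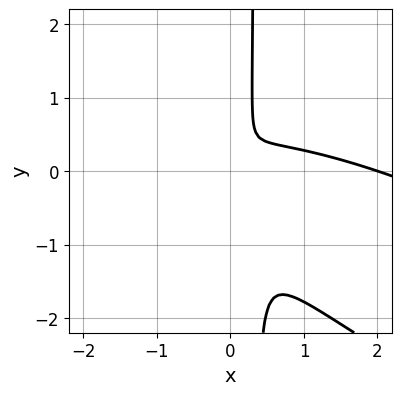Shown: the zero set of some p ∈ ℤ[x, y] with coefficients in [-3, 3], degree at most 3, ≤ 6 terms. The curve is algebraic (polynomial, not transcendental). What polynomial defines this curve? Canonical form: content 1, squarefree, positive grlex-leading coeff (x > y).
1. The degree is 3 — a generic line meets the curve in up to 3 points.
2. Reading off the gridlines: it meets the x-axis at x = 2 (among the integer gridlines).
3. Fitting integer coefficients to these (and the overall shape) gives p.

x^3 + 3*x^2*y + 3*x*y^2 - 2*x^2 - y^2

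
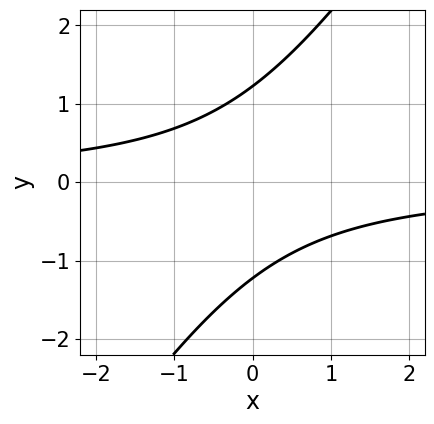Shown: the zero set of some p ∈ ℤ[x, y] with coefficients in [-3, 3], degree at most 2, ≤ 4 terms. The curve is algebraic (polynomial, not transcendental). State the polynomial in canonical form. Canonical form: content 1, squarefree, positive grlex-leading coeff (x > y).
1. Degree: a generic line meets the curve in up to 2 points, so deg p = 2.
2. Observable constraints: the curve avoids every integer x-axis point in the box.
3. The integer polynomial consistent with all of this is the stated p.

3*x*y - 2*y^2 + 3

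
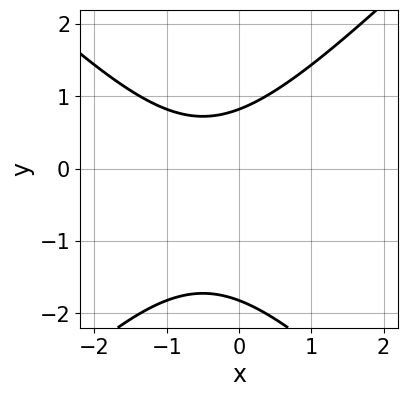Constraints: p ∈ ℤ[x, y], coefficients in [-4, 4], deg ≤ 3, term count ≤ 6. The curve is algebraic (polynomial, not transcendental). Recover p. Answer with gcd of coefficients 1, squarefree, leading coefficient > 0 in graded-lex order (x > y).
2*x^2 - 2*y^2 + 2*x - 2*y + 3

1. Degree: no degree-1 curve has this shape, so deg p = 2.
2. From the axis intercepts and sections: no x-intercept at any integer in the box.
3. Solving for integer coefficients yields p as stated.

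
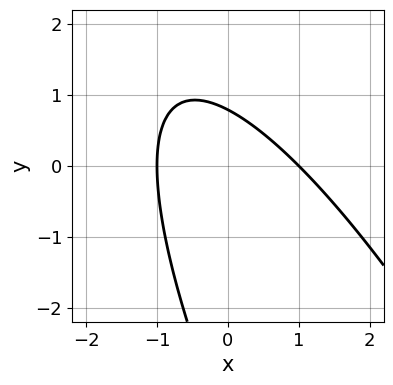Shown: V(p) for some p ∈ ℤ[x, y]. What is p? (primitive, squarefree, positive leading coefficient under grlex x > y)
3*x^2 + 3*x*y + y^2 + 3*y - 3

First, degree: no degree-1 curve has this shape, so deg p = 2.
Next, against the integer gridlines: among the integer gridlines, it crosses the x-axis at x ∈ {-1, 1}.
Finally, solving for integer coefficients yields p as stated.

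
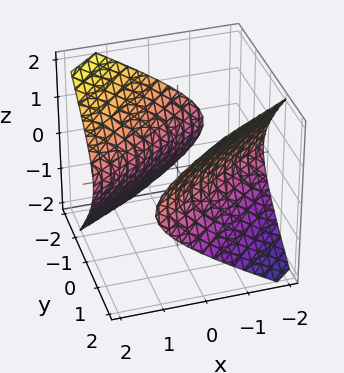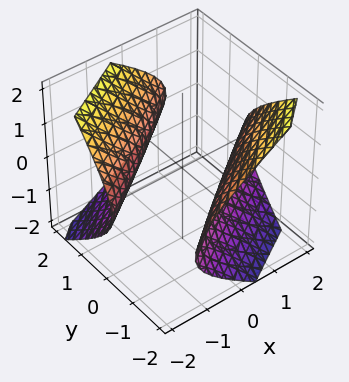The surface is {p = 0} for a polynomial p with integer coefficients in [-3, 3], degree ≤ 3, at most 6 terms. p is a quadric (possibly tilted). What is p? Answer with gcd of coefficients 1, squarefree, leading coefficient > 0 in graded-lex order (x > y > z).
x^2 - 3*x*y + 2*y^2 + y*z - 3*z^2 - 3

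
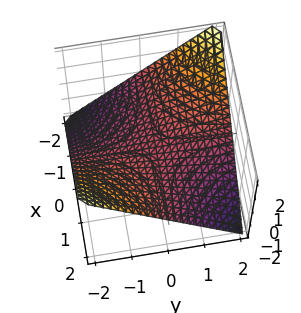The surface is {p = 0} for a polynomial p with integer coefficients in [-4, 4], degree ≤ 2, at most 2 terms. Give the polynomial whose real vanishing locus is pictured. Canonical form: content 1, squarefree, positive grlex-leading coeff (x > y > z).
deg p = 2.
Reading off the gridlines: every point of the x-axis in the box is on the surface; it crosses the z-axis at the gridline z = 0.
Matching integer coefficients to the picture gives p.

x*y + 2*z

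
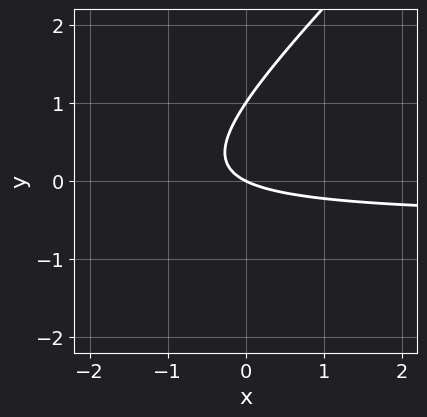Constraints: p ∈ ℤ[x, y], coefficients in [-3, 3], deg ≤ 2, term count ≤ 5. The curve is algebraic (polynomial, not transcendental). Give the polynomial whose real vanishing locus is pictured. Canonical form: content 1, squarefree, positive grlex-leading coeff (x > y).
Degree: a generic line meets the curve in up to 2 points, so deg p = 2.
Checking where it meets the axes: it crosses the x-axis at the gridline x = 0; the y-axis gridline crossings are at y ∈ {0, 1}.
The integer polynomial consistent with all of this is the stated p.

2*x*y - 2*y^2 + x + 2*y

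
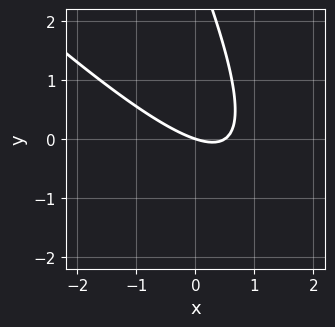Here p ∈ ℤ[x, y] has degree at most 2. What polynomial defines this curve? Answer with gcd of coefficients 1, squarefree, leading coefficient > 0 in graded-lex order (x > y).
Degree: the shape is more complex than any degree-1 curve, so deg p = 2.
Checking where it meets the axes: it crosses the x-axis at the gridline x = 0; one y-axis crossing is at y = 0.
Fitting integer coefficients to these (and the overall shape) gives p.

2*x^2 + 3*x*y + y^2 - x - 3*y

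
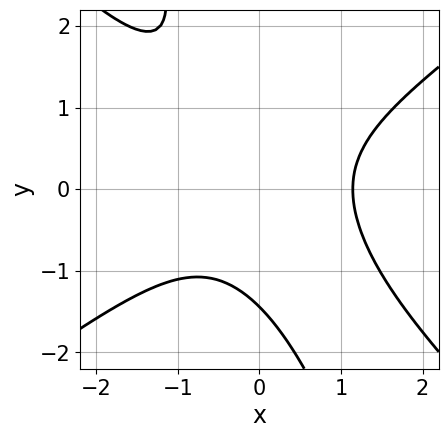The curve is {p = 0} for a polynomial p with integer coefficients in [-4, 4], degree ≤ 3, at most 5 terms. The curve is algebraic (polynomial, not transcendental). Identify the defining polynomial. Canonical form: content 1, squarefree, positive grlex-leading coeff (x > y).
1. Degree: no degree-2 curve has this shape, so deg p = 3.
2. Solving for integer coefficients yields p as stated.

2*x^3 - 3*x*y^2 - y^3 - 3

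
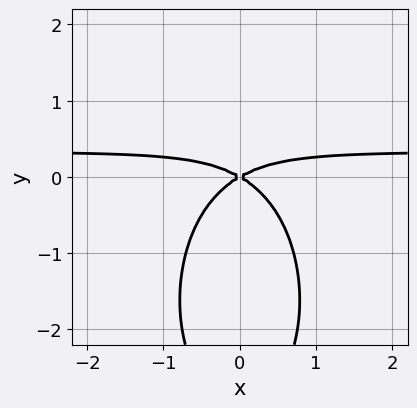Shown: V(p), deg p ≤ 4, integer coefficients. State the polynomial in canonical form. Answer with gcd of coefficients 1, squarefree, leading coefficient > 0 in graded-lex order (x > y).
3*x^2*y + y^3 - x^2 + 3*y^2

1. deg p = 3. The shape is more complex than any degree-2 curve.
2. Symmetries: mirror symmetry x ↦ −x ⇒ only even powers of x.
3. Observable constraints: it meets the y-axis at y = 0 (among the integer gridlines); one x-axis crossing is at x = 0.
4. Putting this together gives p.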